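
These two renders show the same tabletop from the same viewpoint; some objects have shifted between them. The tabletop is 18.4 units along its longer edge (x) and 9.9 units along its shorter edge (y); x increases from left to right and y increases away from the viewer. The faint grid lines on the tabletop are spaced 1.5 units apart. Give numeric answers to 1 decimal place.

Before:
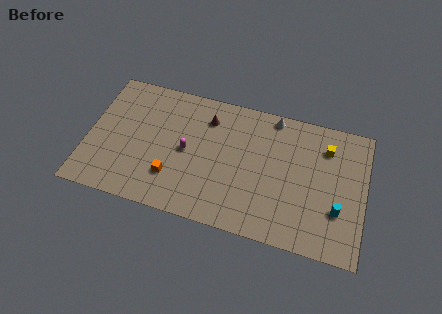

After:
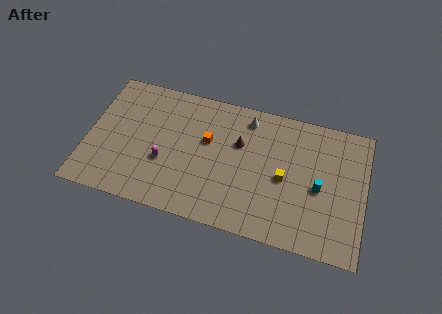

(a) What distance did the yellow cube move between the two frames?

4.0

The yellow cube was near (15.7, 7.6) before and (13.1, 4.6) after, so it travelled √(2.6² + 3.0²) ≈ 4.0 units.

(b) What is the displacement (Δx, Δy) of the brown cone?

(2.2, -1.3)

The brown cone started near (7.8, 7.7) and ended near (10.0, 6.4).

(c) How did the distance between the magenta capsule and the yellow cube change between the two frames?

-1.5

The distance was about 9.5 in the first image and 8.0 in the second, so they moved 1.5 units closer together.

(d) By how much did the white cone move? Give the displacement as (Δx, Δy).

(-1.7, -0.6)

The white cone started near (12.1, 9.0) and ended near (10.4, 8.4).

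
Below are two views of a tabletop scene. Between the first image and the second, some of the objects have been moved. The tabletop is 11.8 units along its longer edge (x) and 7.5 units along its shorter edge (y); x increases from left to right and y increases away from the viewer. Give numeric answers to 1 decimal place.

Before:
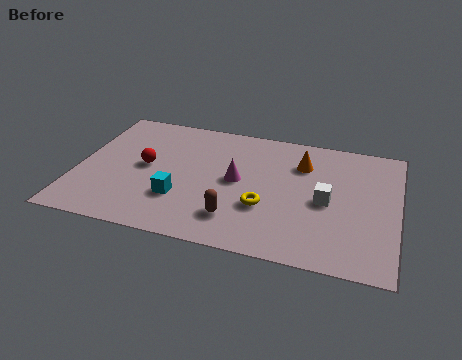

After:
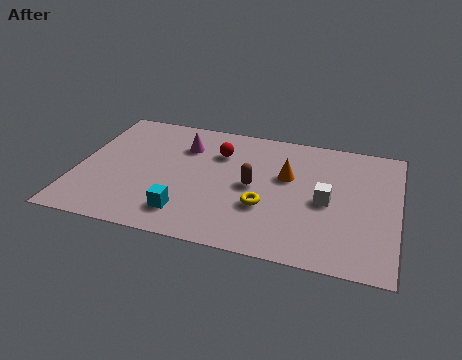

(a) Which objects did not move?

the yellow torus and the white cube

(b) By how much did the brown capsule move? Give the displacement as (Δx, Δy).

(0.5, 2.0)

The brown capsule was at about (6.0, 1.7) and moved to about (6.5, 3.7).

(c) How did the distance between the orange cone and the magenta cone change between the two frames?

+1.2

They were about 2.8 units apart before and 4.0 after — 1.2 units further apart.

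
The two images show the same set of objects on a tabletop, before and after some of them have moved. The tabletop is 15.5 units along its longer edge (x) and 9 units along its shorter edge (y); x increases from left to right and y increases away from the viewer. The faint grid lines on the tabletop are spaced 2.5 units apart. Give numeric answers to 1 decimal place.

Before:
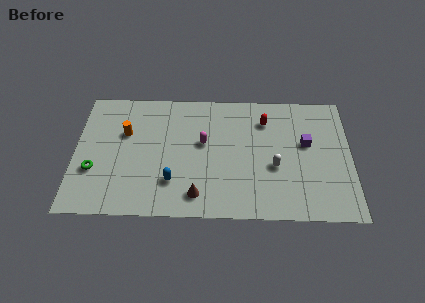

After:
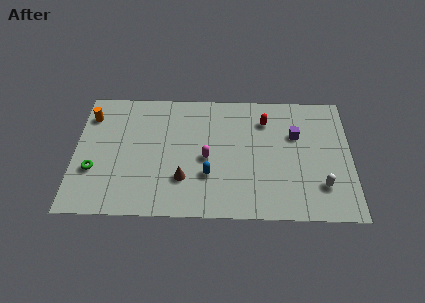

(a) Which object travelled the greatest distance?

the white capsule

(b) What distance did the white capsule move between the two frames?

2.9

From (11.2, 3.6) to (13.8, 2.3), the white capsule covered √(2.6² + 1.3²) ≈ 2.9 units.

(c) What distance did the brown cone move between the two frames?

1.4

The brown cone moved from about (6.9, 1.5) to (6.1, 2.6), a distance of √(0.8² + 1.1²) ≈ 1.4.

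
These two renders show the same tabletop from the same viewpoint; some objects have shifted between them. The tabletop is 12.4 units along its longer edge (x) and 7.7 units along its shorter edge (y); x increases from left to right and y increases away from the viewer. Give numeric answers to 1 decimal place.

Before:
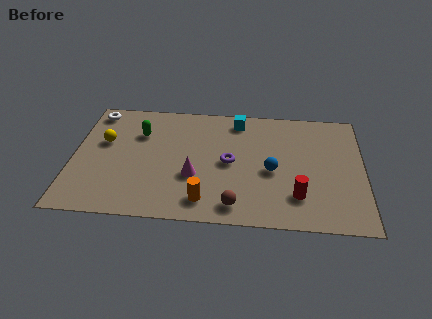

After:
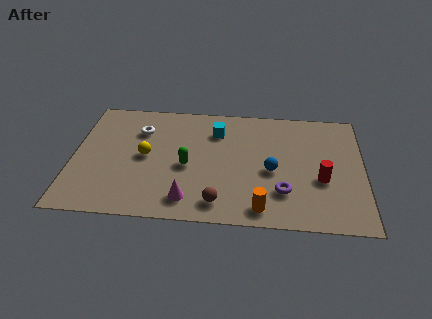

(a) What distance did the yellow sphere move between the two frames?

2.0

The yellow sphere was near (1.3, 4.7) before and (3.1, 3.9) after, so it travelled √(1.8² + 0.8²) ≈ 2.0 units.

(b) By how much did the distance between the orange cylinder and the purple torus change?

-1.3

The distance was about 2.7 in the first image and 1.4 in the second, so they moved 1.3 units closer together.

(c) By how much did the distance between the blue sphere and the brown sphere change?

+0.4

The distance was about 2.7 in the first image and 3.1 in the second, so they moved 0.4 units further apart.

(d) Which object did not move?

the blue sphere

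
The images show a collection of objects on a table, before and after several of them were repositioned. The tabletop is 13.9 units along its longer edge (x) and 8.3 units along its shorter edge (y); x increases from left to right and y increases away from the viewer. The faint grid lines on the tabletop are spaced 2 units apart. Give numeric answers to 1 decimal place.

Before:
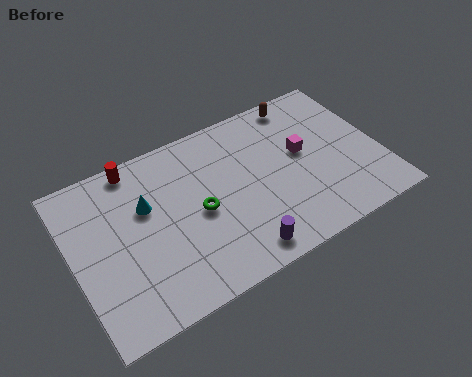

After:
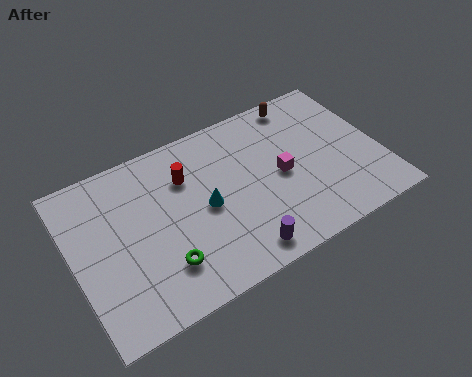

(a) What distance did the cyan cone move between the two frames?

2.8

From (3.4, 5.3) to (5.9, 4.0), the cyan cone covered √(2.5² + 1.3²) ≈ 2.8 units.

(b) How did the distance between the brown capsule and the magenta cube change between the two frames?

+1.0

The distance was about 2.7 in the first image and 3.7 in the second, so they moved 1.0 units further apart.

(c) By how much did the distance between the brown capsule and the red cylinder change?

-1.9

The distance was about 7.7 in the first image and 5.8 in the second, so they moved 1.9 units closer together.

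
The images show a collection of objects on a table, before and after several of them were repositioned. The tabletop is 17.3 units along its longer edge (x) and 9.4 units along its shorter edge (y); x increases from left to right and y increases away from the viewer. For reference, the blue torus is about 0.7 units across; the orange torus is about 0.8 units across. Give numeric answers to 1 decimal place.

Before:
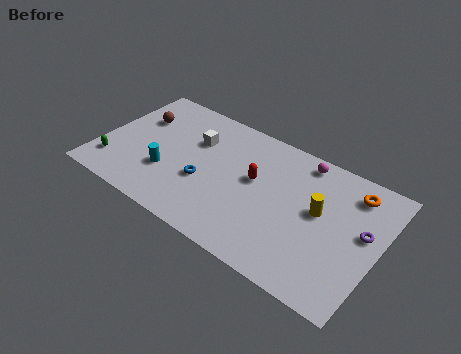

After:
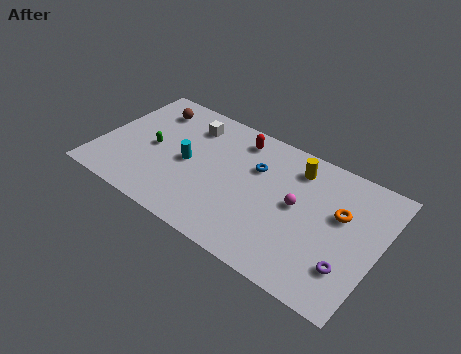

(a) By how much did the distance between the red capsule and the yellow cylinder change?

-0.3

Before: roughly 4.0 units apart; after: 3.7. That's 0.3 units closer together.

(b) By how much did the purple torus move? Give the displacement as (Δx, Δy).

(-0.5, -2.8)

The purple torus was at about (16.3, 5.3) and moved to about (15.8, 2.5).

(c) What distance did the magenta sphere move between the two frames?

3.3

The magenta sphere moved from about (12.1, 8.3) to (12.3, 5.0), a distance of √(0.2² + 3.3²) ≈ 3.3.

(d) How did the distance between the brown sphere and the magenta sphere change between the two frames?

-0.3

They were about 10.4 units apart before and 10.1 after — 0.3 units closer together.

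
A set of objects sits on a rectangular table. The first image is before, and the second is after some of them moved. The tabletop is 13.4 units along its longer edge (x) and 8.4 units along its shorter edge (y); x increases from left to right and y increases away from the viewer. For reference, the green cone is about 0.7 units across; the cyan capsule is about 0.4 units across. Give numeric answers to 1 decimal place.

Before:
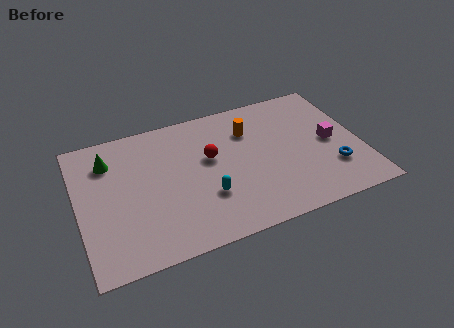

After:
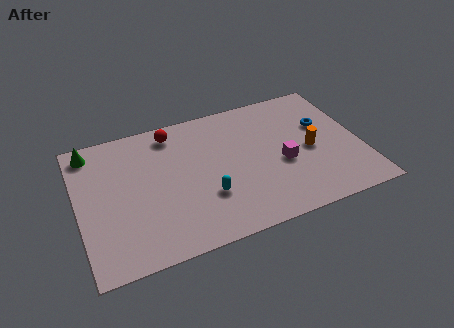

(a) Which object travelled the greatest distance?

the orange cylinder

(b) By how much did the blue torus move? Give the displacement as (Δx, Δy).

(-0.1, 2.9)

The blue torus was at about (11.9, 2.4) and moved to about (11.8, 5.3).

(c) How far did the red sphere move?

2.7

The red sphere was near (6.3, 5.0) before and (4.7, 7.2) after, so it travelled √(1.6² + 2.2²) ≈ 2.7 units.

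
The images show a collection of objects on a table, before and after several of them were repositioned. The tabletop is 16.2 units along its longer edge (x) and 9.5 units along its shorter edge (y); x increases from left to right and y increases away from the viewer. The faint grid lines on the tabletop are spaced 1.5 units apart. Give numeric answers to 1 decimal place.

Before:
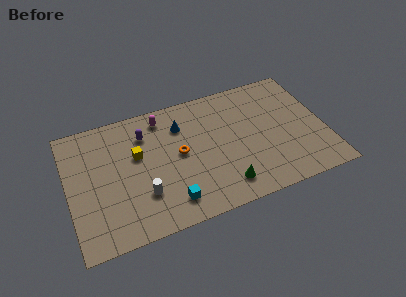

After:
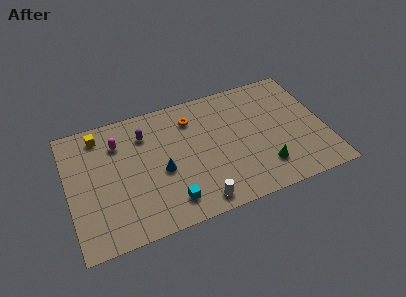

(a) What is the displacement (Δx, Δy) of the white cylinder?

(3.3, -1.7)

From the two frames, the white cylinder sits at roughly (4.5, 2.8) before and (7.8, 1.1) after.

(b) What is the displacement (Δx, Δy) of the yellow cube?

(-2.2, 2.3)

The yellow cube started near (4.4, 5.8) and ended near (2.2, 8.1).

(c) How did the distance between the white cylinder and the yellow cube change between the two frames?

+6.0

The distance was about 3.0 in the first image and 9.0 in the second, so they moved 6.0 units further apart.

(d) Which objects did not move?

the cyan cube and the purple capsule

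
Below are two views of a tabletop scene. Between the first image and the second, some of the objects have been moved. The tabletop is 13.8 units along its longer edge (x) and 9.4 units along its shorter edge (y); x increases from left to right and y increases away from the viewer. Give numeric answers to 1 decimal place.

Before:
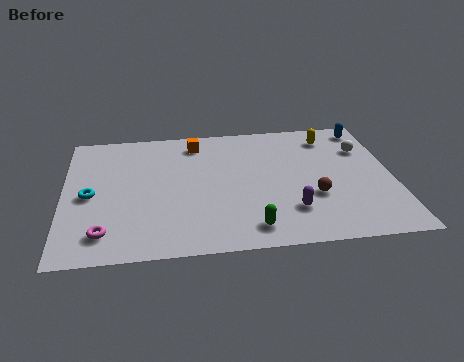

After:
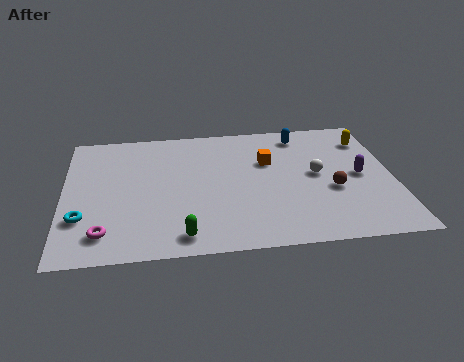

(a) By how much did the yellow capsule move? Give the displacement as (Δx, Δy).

(1.6, -0.4)

The yellow capsule started near (11.3, 7.7) and ended near (12.9, 7.3).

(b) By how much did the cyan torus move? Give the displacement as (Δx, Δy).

(-0.3, -1.6)

From the two frames, the cyan torus sits at roughly (1.1, 4.4) before and (0.8, 2.8) after.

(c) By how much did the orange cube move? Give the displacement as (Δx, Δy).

(3.0, -1.8)

The orange cube started near (5.6, 7.9) and ended near (8.6, 6.1).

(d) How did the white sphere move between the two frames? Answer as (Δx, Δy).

(-2.1, -1.7)

From the two frames, the white sphere sits at roughly (12.7, 6.6) before and (10.6, 4.9) after.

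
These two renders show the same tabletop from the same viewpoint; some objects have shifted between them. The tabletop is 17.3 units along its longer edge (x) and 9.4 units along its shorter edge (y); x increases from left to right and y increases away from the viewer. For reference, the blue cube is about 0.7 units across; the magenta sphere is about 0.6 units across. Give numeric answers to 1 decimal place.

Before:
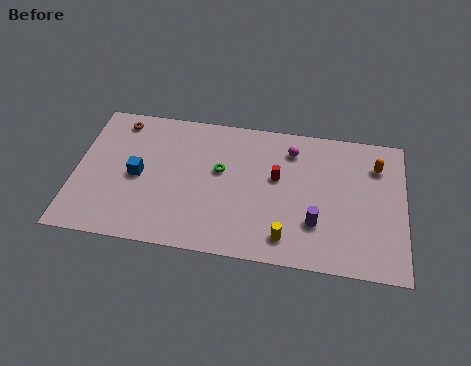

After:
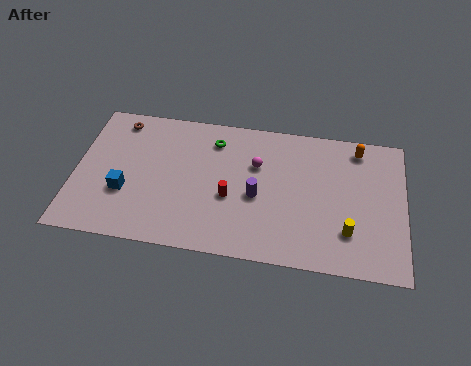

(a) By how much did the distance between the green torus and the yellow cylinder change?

+3.5

They were about 5.3 units apart before and 8.8 after — 3.5 units further apart.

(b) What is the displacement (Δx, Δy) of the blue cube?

(-0.6, -1.2)

The blue cube started near (3.3, 4.5) and ended near (2.7, 3.3).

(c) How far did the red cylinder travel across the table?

2.9

The red cylinder moved from about (10.6, 5.5) to (8.2, 3.8), a distance of √(2.4² + 1.7²) ≈ 2.9.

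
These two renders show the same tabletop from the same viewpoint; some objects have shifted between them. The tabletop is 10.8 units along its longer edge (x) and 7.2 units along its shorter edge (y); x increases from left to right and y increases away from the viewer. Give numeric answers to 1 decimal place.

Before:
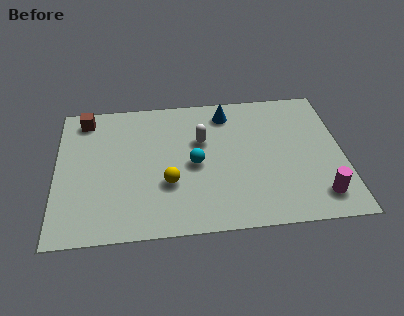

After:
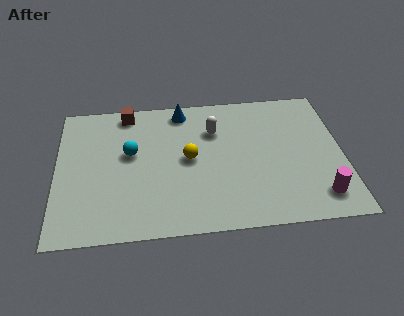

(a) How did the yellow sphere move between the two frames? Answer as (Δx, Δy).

(0.8, 1.2)

The yellow sphere was at about (4.2, 2.5) and moved to about (5.0, 3.7).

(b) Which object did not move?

the magenta cylinder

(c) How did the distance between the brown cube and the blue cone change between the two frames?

-3.3

They were about 5.4 units apart before and 2.1 after — 3.3 units closer together.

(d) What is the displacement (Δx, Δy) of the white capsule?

(0.5, 0.5)

The white capsule started near (5.5, 4.6) and ended near (6.0, 5.1).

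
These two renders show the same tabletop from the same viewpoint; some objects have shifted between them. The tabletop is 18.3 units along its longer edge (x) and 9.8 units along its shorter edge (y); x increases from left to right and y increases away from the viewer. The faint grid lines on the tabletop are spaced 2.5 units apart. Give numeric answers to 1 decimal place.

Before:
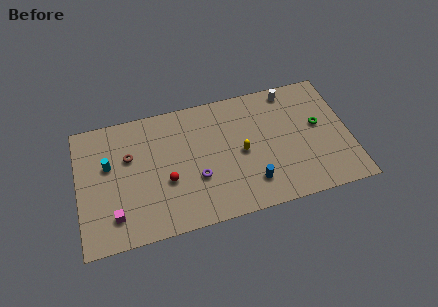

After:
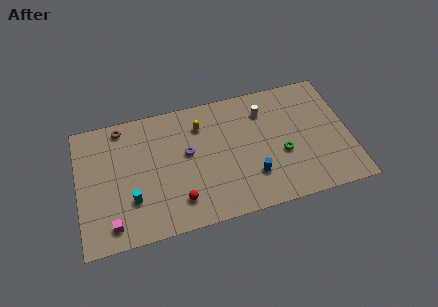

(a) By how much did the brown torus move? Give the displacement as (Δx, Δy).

(-0.4, 2.4)

The brown torus started near (3.5, 6.3) and ended near (3.1, 8.7).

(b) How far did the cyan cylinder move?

3.3

The cyan cylinder moved from about (2.1, 6.0) to (3.5, 3.0), a distance of √(1.4² + 3.0²) ≈ 3.3.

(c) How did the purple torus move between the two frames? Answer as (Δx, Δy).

(-0.5, 2.1)

From the two frames, the purple torus sits at roughly (7.9, 3.5) before and (7.4, 5.6) after.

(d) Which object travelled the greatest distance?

the yellow capsule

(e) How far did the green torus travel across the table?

3.1

From (16.3, 5.5) to (13.7, 3.9), the green torus covered √(2.6² + 1.6²) ≈ 3.1 units.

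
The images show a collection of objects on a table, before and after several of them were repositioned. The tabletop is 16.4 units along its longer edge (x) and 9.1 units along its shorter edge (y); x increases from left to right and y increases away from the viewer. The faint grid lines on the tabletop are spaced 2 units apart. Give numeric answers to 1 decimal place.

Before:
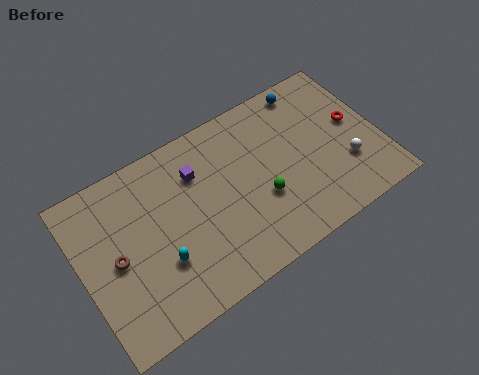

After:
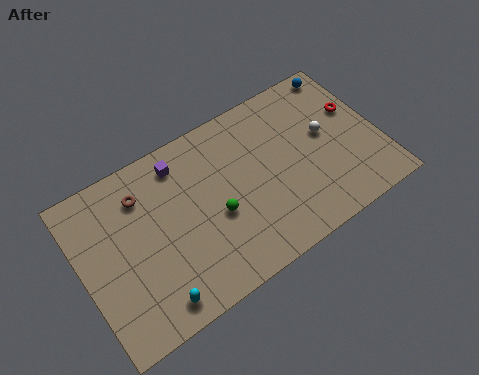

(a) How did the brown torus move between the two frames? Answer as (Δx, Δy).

(1.8, 2.6)

The brown torus started near (1.8, 4.4) and ended near (3.6, 7.0).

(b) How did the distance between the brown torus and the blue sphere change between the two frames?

-0.3

They were about 12.0 units apart before and 11.7 after — 0.3 units closer together.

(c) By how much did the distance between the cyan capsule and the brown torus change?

+3.2

The distance was about 2.6 in the first image and 5.8 in the second, so they moved 3.2 units further apart.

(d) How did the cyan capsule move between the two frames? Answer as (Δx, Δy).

(-0.7, -1.8)

The cyan capsule started near (4.0, 3.0) and ended near (3.3, 1.2).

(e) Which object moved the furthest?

the brown torus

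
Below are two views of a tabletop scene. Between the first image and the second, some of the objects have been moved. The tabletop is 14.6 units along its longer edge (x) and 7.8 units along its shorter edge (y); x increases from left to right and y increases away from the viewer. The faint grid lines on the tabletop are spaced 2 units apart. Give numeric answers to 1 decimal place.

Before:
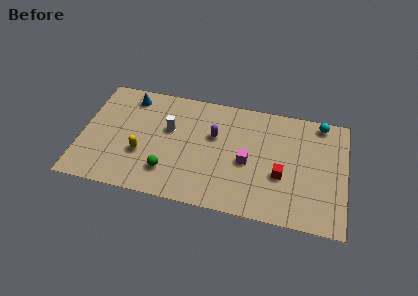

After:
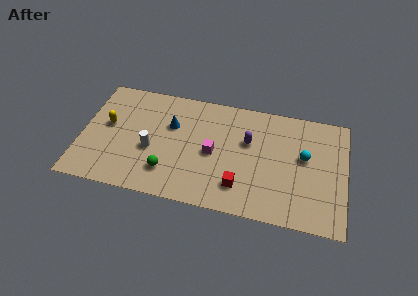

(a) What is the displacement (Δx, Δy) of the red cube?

(-2.2, -1.2)

The red cube started near (11.1, 3.0) and ended near (8.9, 1.8).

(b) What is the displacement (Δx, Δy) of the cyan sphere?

(-0.8, -2.5)

The cyan sphere was at about (13.1, 7.0) and moved to about (12.3, 4.5).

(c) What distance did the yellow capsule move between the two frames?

2.6

The yellow capsule was near (3.4, 2.8) before and (1.4, 4.4) after, so it travelled √(2.0² + 1.6²) ≈ 2.6 units.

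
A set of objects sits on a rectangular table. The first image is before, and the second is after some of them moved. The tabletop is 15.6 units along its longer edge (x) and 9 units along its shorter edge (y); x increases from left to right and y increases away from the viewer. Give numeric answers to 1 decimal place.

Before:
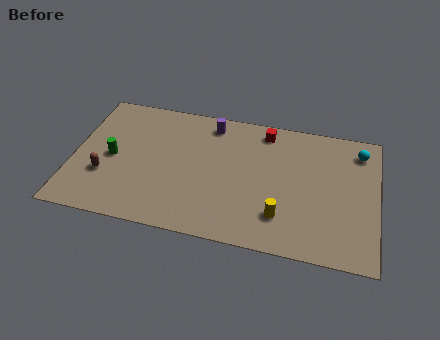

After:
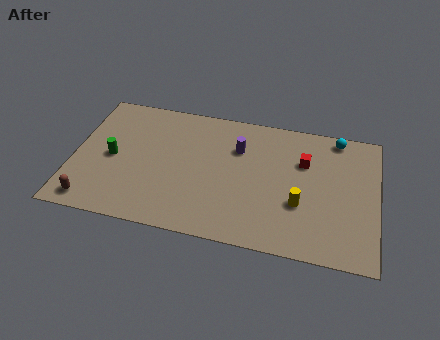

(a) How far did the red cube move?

2.7

The red cube moved from about (9.7, 7.8) to (11.8, 6.1), a distance of √(2.1² + 1.7²) ≈ 2.7.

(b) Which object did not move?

the green cylinder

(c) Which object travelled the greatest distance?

the red cube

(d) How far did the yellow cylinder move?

1.3

From (10.8, 2.2) to (11.7, 3.2), the yellow cylinder covered √(0.9² + 1.0²) ≈ 1.3 units.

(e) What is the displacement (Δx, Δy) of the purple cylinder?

(1.5, -1.4)

From the two frames, the purple cylinder sits at roughly (6.9, 7.7) before and (8.4, 6.3) after.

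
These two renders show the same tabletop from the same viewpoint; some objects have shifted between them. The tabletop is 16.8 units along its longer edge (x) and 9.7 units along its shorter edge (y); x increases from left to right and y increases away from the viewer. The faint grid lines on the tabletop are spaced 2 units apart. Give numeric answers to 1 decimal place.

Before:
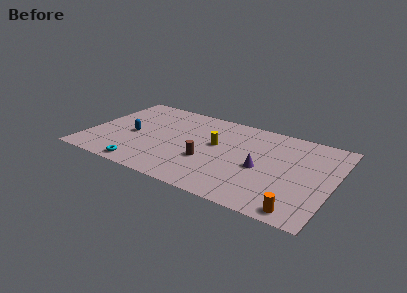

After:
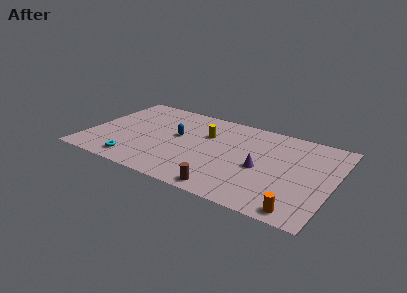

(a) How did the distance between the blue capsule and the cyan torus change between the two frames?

+1.1

The distance was about 3.6 in the first image and 4.7 in the second, so they moved 1.1 units further apart.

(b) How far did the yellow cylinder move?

1.2

From (8.7, 5.6) to (7.9, 6.5), the yellow cylinder covered √(0.8² + 0.9²) ≈ 1.2 units.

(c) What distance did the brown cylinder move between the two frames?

3.0

The brown cylinder was near (8.4, 3.5) before and (10.1, 1.0) after, so it travelled √(1.7² + 2.5²) ≈ 3.0 units.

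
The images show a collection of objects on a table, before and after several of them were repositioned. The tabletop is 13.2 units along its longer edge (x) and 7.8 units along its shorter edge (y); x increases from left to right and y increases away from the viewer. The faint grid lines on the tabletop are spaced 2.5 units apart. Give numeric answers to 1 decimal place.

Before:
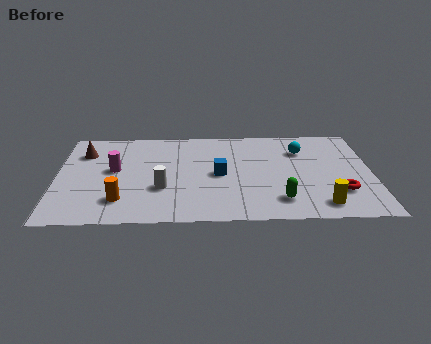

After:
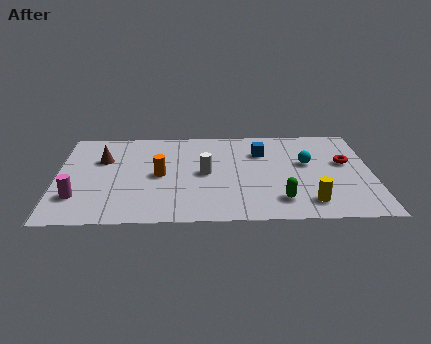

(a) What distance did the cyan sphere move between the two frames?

1.1

The cyan sphere was near (10.3, 5.7) before and (10.5, 4.6) after, so it travelled √(0.2² + 1.1²) ≈ 1.1 units.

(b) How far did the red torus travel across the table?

2.4

The red torus moved from about (11.8, 2.2) to (12.1, 4.6), a distance of √(0.3² + 2.4²) ≈ 2.4.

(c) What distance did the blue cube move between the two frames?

2.5

The blue cube was near (6.8, 3.8) before and (8.6, 5.6) after, so it travelled √(1.8² + 1.8²) ≈ 2.5 units.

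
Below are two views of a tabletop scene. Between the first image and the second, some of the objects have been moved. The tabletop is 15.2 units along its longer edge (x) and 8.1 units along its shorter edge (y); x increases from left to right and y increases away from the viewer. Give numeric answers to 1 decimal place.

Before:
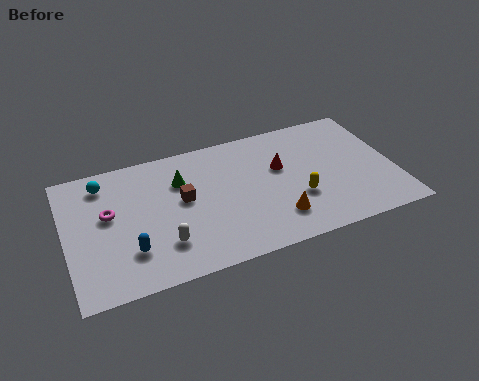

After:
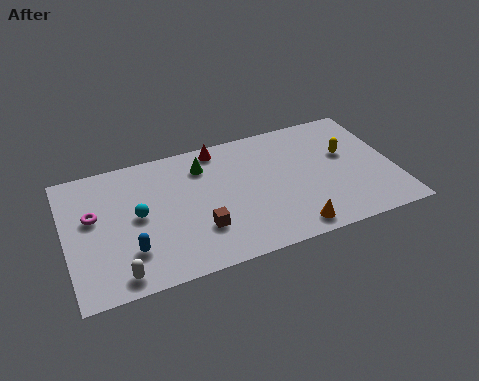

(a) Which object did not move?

the blue capsule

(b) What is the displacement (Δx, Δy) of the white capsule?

(-2.1, -1.1)

The white capsule was at about (4.3, 2.1) and moved to about (2.2, 1.0).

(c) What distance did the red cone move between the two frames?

3.5

From (10.0, 5.0) to (7.3, 7.2), the red cone covered √(2.7² + 2.2²) ≈ 3.5 units.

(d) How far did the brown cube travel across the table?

2.2

The brown cube moved from about (5.4, 4.5) to (6.0, 2.4), a distance of √(0.6² + 2.1²) ≈ 2.2.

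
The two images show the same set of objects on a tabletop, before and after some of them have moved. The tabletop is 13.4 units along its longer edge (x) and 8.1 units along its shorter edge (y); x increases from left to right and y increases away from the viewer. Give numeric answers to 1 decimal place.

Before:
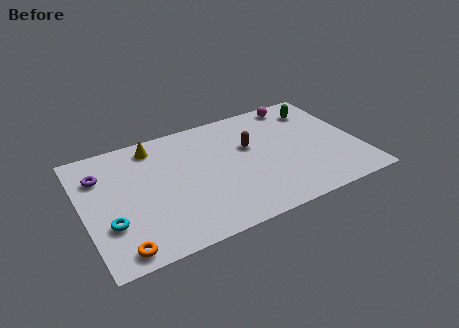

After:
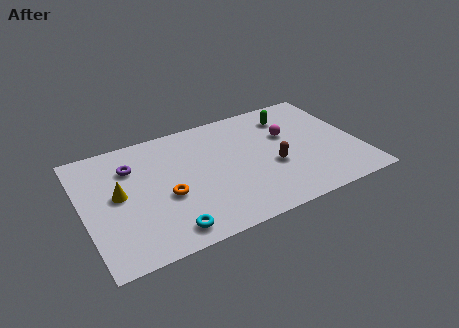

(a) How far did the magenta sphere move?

2.2

From (10.9, 7.2) to (10.1, 5.1), the magenta sphere covered √(0.8² + 2.1²) ≈ 2.2 units.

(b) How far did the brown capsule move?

2.0

The brown capsule moved from about (8.2, 5.0) to (9.1, 3.2), a distance of √(0.9² + 1.8²) ≈ 2.0.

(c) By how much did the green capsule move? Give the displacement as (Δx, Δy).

(-1.4, 0.0)

The green capsule started near (11.8, 6.4) and ended near (10.4, 6.4).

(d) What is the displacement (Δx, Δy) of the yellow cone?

(-2.0, -2.6)

The yellow cone was at about (3.7, 6.9) and moved to about (1.7, 4.3).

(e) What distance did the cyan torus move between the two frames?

3.0

From (1.1, 2.6) to (3.7, 1.1), the cyan torus covered √(2.6² + 1.5²) ≈ 3.0 units.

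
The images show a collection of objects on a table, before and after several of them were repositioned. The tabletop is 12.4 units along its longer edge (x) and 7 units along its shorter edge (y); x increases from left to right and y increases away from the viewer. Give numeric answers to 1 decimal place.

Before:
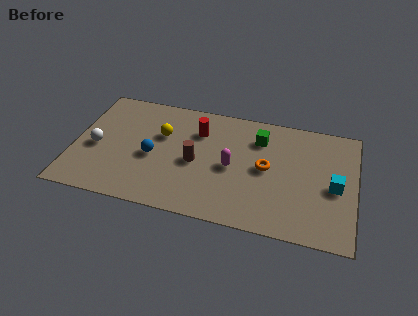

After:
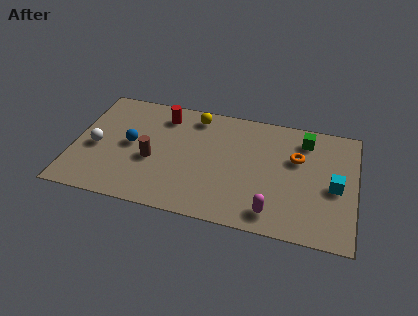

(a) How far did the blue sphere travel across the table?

1.1

The blue sphere moved from about (3.5, 3.1) to (2.5, 3.6), a distance of √(1.0² + 0.5²) ≈ 1.1.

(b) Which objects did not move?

the cyan cube and the white sphere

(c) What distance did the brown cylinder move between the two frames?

1.9

From (5.4, 3.2) to (3.5, 2.9), the brown cylinder covered √(1.9² + 0.3²) ≈ 1.9 units.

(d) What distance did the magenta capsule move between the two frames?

2.9

The magenta capsule was near (7.0, 3.3) before and (8.9, 1.1) after, so it travelled √(1.9² + 2.2²) ≈ 2.9 units.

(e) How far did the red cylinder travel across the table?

1.7

From (5.4, 5.1) to (3.8, 5.7), the red cylinder covered √(1.6² + 0.6²) ≈ 1.7 units.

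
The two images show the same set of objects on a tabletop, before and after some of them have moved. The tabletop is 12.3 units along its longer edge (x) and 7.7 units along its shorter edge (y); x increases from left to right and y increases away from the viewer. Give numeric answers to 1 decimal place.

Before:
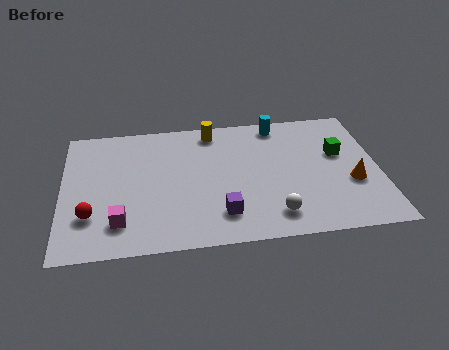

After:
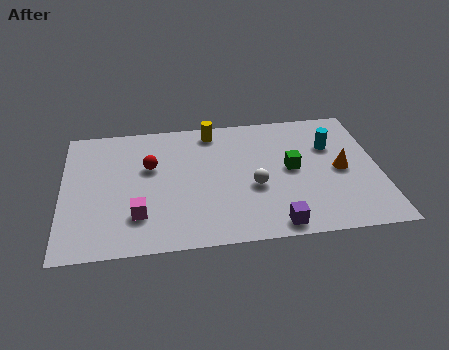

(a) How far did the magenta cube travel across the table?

0.8

From (2.2, 1.7) to (2.9, 2.0), the magenta cube covered √(0.7² + 0.3²) ≈ 0.8 units.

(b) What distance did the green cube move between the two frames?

2.0

From (10.8, 4.7) to (8.9, 4.0), the green cube covered √(1.9² + 0.7²) ≈ 2.0 units.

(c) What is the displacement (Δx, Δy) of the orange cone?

(-0.4, 0.8)

The orange cone was at about (11.2, 2.9) and moved to about (10.8, 3.7).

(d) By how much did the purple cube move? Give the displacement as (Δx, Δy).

(2.0, -0.9)

From the two frames, the purple cube sits at roughly (6.1, 1.7) before and (8.1, 0.8) after.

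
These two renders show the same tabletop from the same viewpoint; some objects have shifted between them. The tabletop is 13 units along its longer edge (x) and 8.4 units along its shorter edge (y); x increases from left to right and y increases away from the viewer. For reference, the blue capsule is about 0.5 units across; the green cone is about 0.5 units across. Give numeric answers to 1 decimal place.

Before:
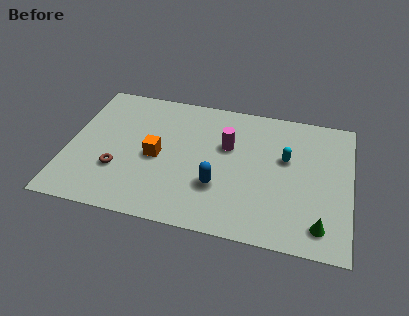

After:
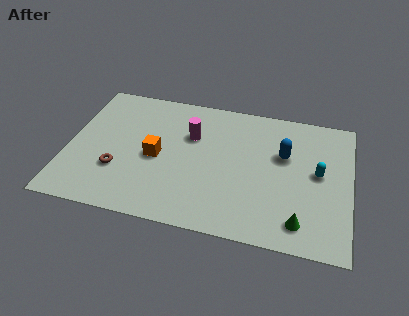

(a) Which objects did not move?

the brown torus and the orange cube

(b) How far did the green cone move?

0.9

The green cone was near (11.7, 1.4) before and (10.8, 1.4) after, so it travelled √(0.9² + 0.0²) ≈ 0.9 units.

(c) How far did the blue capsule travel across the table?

3.9

The blue capsule was near (7.0, 2.7) before and (9.9, 5.3) after, so it travelled √(2.9² + 2.6²) ≈ 3.9 units.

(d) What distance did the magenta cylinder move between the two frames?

1.7

From (7.3, 5.3) to (5.6, 5.6), the magenta cylinder covered √(1.7² + 0.3²) ≈ 1.7 units.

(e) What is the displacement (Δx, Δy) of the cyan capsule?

(1.5, -0.6)

The cyan capsule started near (10.0, 5.1) and ended near (11.5, 4.5).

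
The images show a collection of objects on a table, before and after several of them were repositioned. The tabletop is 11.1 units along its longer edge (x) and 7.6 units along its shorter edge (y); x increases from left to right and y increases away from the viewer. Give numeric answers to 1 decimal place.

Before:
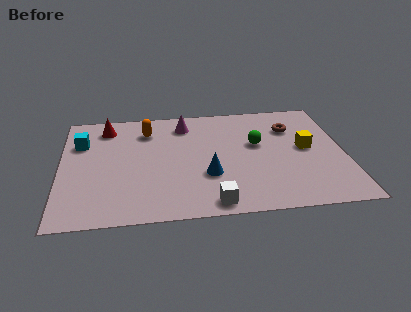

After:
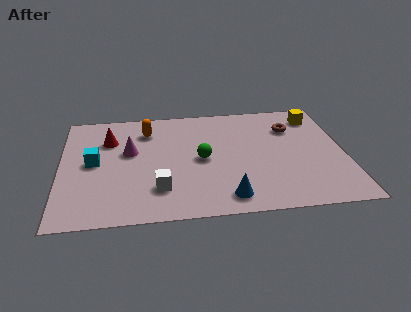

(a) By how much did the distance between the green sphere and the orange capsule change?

-1.5

They were about 4.5 units apart before and 3.0 after — 1.5 units closer together.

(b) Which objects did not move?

the orange capsule and the brown torus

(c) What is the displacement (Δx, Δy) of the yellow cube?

(0.5, 2.2)

From the two frames, the yellow cube sits at roughly (9.6, 4.0) before and (10.1, 6.2) after.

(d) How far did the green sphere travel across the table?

2.3

From (7.7, 4.5) to (5.5, 3.7), the green sphere covered √(2.2² + 0.8²) ≈ 2.3 units.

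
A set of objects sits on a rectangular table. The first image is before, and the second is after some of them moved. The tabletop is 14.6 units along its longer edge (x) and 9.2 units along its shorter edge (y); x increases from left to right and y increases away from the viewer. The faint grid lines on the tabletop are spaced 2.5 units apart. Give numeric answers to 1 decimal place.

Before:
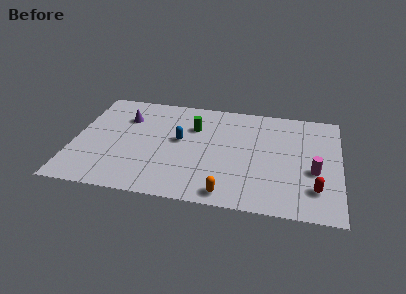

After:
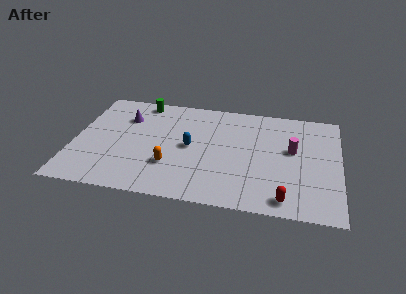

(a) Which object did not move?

the purple cone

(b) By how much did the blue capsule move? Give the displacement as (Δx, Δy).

(0.6, -0.5)

The blue capsule was at about (5.8, 5.1) and moved to about (6.4, 4.6).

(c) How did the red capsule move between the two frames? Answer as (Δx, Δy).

(-1.6, -1.1)

From the two frames, the red capsule sits at roughly (13.3, 2.2) before and (11.7, 1.1) after.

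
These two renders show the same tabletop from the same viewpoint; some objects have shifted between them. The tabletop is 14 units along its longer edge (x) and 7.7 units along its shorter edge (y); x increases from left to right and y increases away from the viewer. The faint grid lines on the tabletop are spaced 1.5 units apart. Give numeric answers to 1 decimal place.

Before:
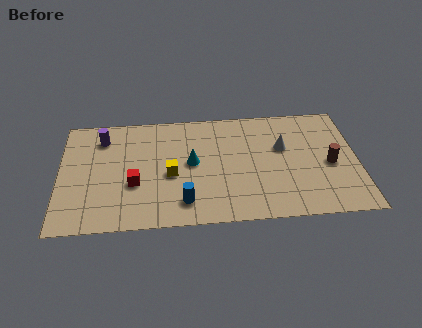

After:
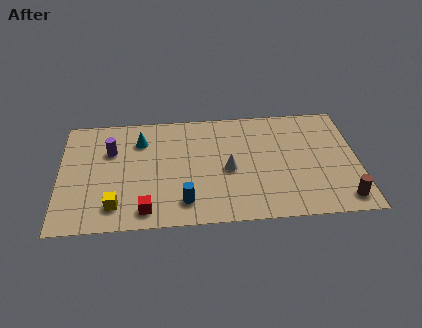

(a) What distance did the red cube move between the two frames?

1.9

From (3.5, 2.9) to (4.0, 1.1), the red cube covered √(0.5² + 1.8²) ≈ 1.9 units.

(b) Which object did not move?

the blue cylinder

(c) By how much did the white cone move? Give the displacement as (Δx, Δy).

(-2.6, -1.3)

From the two frames, the white cone sits at roughly (10.5, 4.8) before and (7.9, 3.5) after.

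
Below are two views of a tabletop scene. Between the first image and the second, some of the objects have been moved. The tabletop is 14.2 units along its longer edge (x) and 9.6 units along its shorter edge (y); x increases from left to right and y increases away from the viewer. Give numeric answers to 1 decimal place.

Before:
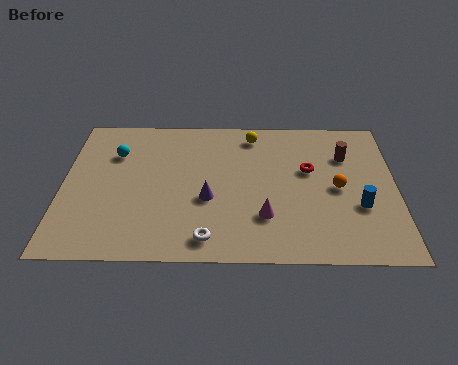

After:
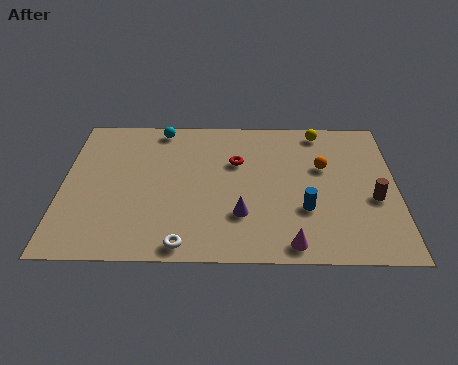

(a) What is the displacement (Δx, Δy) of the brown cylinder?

(1.1, -2.9)

The brown cylinder was at about (12.1, 6.8) and moved to about (13.2, 3.9).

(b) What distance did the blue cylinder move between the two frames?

2.3

The blue cylinder was near (12.6, 3.4) before and (10.3, 3.2) after, so it travelled √(2.3² + 0.2²) ≈ 2.3 units.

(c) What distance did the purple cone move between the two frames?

1.7

The purple cone was near (6.2, 3.8) before and (7.6, 2.8) after, so it travelled √(1.4² + 1.0²) ≈ 1.7 units.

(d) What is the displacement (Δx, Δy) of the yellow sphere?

(2.9, 0.3)

The yellow sphere was at about (8.1, 8.2) and moved to about (11.0, 8.5).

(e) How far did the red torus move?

3.1

The red torus was near (10.5, 5.8) before and (7.4, 6.3) after, so it travelled √(3.1² + 0.5²) ≈ 3.1 units.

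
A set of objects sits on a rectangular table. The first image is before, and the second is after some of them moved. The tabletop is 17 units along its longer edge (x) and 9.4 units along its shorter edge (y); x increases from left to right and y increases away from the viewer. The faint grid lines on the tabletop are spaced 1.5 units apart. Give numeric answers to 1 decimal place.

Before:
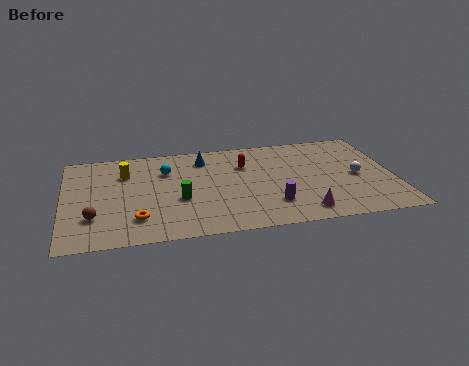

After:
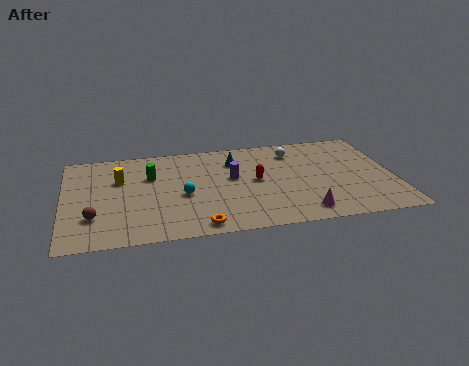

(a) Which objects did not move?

the magenta cone and the brown sphere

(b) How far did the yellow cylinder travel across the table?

0.7

The yellow cylinder was near (3.2, 6.8) before and (2.9, 6.2) after, so it travelled √(0.3² + 0.6²) ≈ 0.7 units.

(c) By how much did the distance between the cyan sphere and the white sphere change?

-3.3

The distance was about 10.1 in the first image and 6.8 in the second, so they moved 3.3 units closer together.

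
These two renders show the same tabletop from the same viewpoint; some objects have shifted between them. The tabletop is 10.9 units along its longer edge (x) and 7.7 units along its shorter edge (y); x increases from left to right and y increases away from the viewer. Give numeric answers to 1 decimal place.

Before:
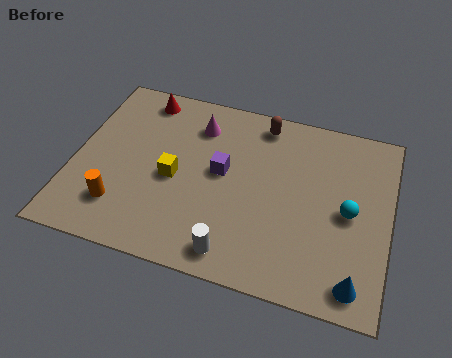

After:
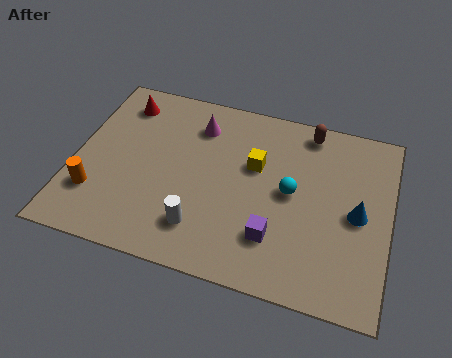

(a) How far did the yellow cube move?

3.0

The yellow cube moved from about (3.5, 3.5) to (6.2, 4.8), a distance of √(2.7² + 1.3²) ≈ 3.0.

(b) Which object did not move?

the magenta cone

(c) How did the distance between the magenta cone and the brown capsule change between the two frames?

+1.6

The distance was about 2.3 in the first image and 3.9 in the second, so they moved 1.6 units further apart.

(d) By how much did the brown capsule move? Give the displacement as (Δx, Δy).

(1.6, 0.1)

The brown capsule was at about (6.3, 6.7) and moved to about (7.9, 6.8).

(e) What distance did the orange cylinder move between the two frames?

0.9

The orange cylinder was near (1.8, 1.8) before and (0.9, 2.1) after, so it travelled √(0.9² + 0.3²) ≈ 0.9 units.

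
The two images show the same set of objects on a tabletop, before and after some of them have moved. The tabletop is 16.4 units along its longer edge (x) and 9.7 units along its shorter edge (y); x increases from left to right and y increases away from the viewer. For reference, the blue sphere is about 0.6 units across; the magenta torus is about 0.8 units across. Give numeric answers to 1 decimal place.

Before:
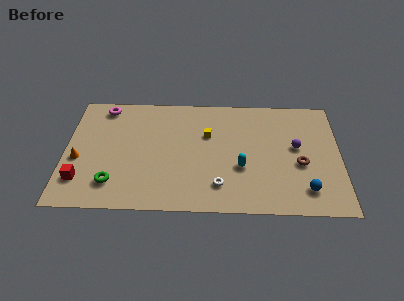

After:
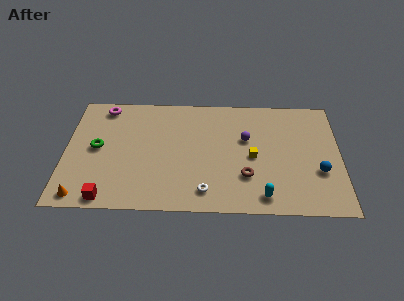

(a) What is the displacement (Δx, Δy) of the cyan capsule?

(1.3, -2.3)

From the two frames, the cyan capsule sits at roughly (10.5, 3.6) before and (11.8, 1.3) after.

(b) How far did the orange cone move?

3.0

From (0.8, 4.0) to (1.1, 1.0), the orange cone covered √(0.3² + 3.0²) ≈ 3.0 units.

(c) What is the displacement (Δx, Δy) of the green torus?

(-1.0, 2.9)

The green torus started near (2.9, 2.1) and ended near (1.9, 5.0).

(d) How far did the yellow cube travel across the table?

3.2

The yellow cube moved from about (8.5, 6.3) to (11.2, 4.5), a distance of √(2.7² + 1.8²) ≈ 3.2.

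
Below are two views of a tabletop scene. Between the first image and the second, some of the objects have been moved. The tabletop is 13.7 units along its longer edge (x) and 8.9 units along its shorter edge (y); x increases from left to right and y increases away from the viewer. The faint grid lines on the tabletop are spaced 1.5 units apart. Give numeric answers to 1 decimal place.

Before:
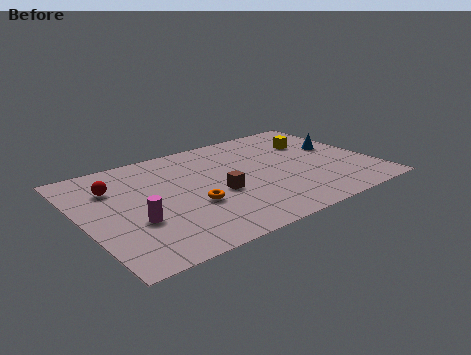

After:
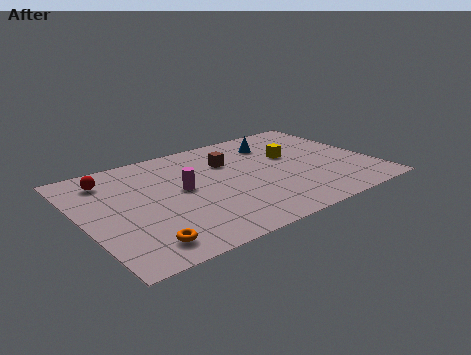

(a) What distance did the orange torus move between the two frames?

3.3

From (4.9, 3.3) to (2.2, 1.4), the orange torus covered √(2.7² + 1.9²) ≈ 3.3 units.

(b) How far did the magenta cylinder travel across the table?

3.0

The magenta cylinder moved from about (2.2, 3.2) to (4.7, 4.8), a distance of √(2.5² + 1.6²) ≈ 3.0.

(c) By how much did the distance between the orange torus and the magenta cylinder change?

+1.5

Before: roughly 2.7 units apart; after: 4.2. That's 1.5 units further apart.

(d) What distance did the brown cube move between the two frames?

2.7

From (6.2, 3.7) to (7.2, 6.2), the brown cube covered √(1.0² + 2.5²) ≈ 2.7 units.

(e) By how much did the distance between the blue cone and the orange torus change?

+1.5

They were about 7.7 units apart before and 9.2 after — 1.5 units further apart.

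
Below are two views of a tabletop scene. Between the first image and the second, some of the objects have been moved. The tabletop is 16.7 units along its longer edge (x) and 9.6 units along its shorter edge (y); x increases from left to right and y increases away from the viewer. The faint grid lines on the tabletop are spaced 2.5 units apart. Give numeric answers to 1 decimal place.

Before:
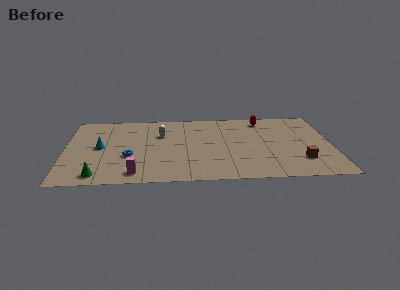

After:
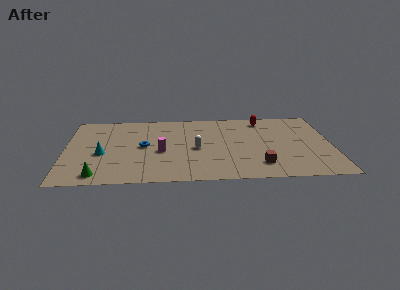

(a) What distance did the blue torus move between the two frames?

1.6

The blue torus was near (4.0, 3.6) before and (4.9, 4.9) after, so it travelled √(0.9² + 1.3²) ≈ 1.6 units.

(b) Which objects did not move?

the green cone and the red capsule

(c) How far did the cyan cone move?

0.9

From (2.2, 4.9) to (2.3, 4.0), the cyan cone covered √(0.1² + 0.9²) ≈ 0.9 units.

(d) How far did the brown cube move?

2.6

The brown cube moved from about (14.7, 2.5) to (12.1, 2.0), a distance of √(2.6² + 0.5²) ≈ 2.6.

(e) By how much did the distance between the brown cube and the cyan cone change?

-2.7

Before: roughly 12.7 units apart; after: 10.0. That's 2.7 units closer together.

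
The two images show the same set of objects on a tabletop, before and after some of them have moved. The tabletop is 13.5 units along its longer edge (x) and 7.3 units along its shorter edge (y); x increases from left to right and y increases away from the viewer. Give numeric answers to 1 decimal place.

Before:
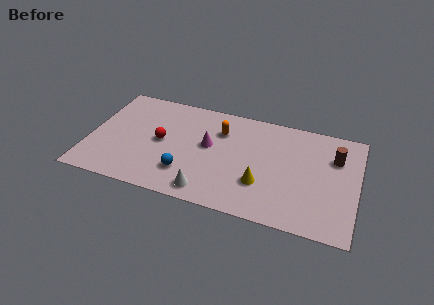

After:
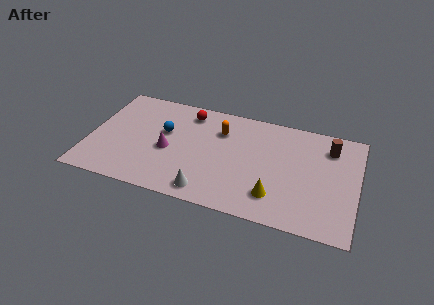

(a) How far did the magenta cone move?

2.2

The magenta cone moved from about (6.0, 4.1) to (4.0, 3.2), a distance of √(2.0² + 0.9²) ≈ 2.2.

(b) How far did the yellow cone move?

0.9

The yellow cone was near (8.8, 2.3) before and (9.5, 1.7) after, so it travelled √(0.7² + 0.6²) ≈ 0.9 units.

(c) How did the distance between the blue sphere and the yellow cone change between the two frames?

+2.6

The distance was about 3.8 in the first image and 6.4 in the second, so they moved 2.6 units further apart.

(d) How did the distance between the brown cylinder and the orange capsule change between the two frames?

-0.3

They were about 5.8 units apart before and 5.5 after — 0.3 units closer together.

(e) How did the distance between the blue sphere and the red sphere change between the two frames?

-0.3

They were about 2.3 units apart before and 2.0 after — 0.3 units closer together.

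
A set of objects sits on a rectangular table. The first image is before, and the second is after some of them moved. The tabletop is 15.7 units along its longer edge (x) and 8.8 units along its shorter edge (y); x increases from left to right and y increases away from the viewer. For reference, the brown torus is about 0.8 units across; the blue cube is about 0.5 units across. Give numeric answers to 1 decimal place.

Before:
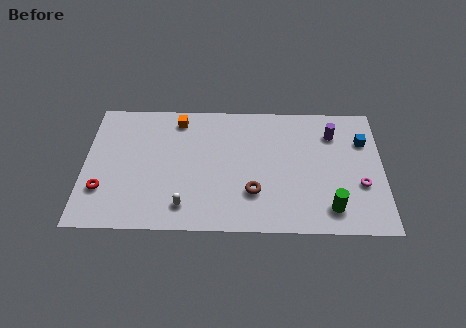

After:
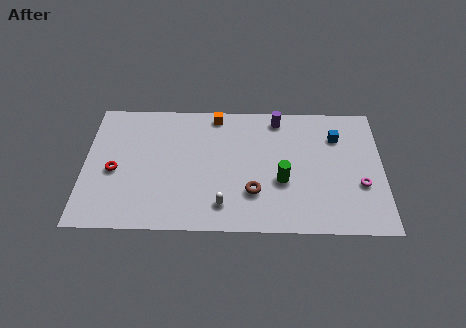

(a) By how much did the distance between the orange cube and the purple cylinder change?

-4.9

Before: roughly 8.2 units apart; after: 3.3. That's 4.9 units closer together.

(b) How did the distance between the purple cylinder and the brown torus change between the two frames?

-0.6

Before: roughly 5.9 units apart; after: 5.3. That's 0.6 units closer together.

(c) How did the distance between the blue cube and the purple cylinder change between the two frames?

+1.6

The distance was about 1.7 in the first image and 3.3 in the second, so they moved 1.6 units further apart.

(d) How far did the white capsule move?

2.0

From (5.3, 1.6) to (7.3, 1.7), the white capsule covered √(2.0² + 0.1²) ≈ 2.0 units.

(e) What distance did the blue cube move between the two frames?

1.4

From (14.7, 6.2) to (13.3, 6.5), the blue cube covered √(1.4² + 0.3²) ≈ 1.4 units.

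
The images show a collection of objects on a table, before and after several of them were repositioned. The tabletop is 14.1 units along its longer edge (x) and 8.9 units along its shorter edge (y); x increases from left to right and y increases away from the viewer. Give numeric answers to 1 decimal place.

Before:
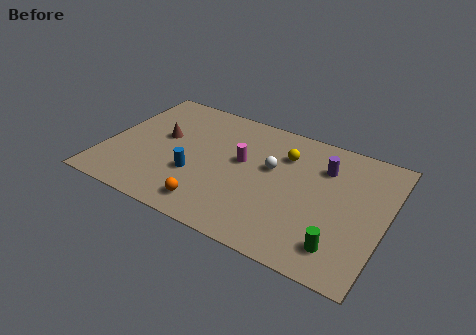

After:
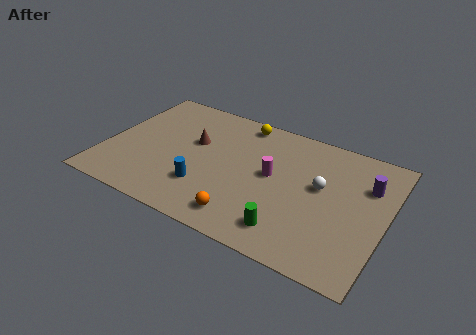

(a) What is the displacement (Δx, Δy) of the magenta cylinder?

(1.6, -0.3)

The magenta cylinder was at about (6.8, 5.1) and moved to about (8.4, 4.8).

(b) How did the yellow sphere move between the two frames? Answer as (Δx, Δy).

(-2.4, 1.4)

The yellow sphere was at about (8.8, 6.5) and moved to about (6.4, 7.9).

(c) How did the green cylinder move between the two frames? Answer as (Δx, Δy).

(-2.5, -0.1)

The green cylinder was at about (12.2, 1.7) and moved to about (9.7, 1.6).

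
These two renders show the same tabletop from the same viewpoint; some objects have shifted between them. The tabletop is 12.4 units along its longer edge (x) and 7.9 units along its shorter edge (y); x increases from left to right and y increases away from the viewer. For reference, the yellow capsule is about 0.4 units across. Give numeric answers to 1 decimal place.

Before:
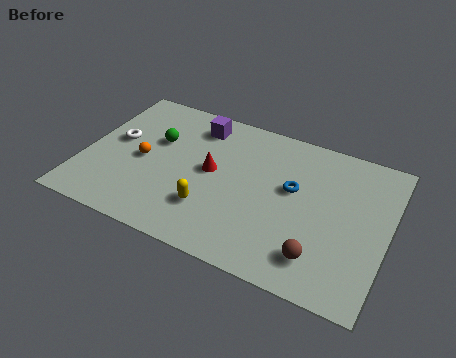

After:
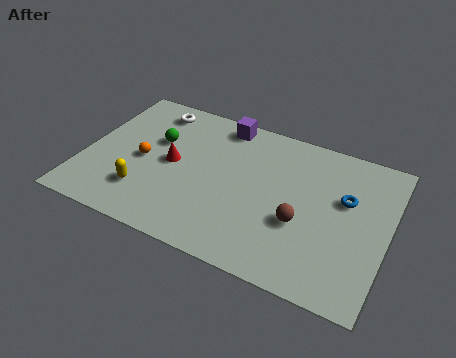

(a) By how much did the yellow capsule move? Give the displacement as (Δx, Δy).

(-2.7, -0.2)

The yellow capsule was at about (5.4, 2.2) and moved to about (2.7, 2.0).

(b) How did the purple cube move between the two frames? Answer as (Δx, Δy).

(1.0, 0.5)

The purple cube was at about (4.3, 6.5) and moved to about (5.3, 7.0).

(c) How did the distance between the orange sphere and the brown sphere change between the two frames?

-1.2

Before: roughly 7.8 units apart; after: 6.6. That's 1.2 units closer together.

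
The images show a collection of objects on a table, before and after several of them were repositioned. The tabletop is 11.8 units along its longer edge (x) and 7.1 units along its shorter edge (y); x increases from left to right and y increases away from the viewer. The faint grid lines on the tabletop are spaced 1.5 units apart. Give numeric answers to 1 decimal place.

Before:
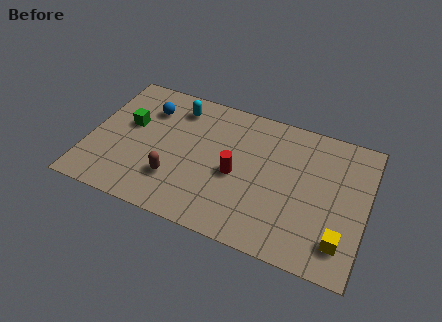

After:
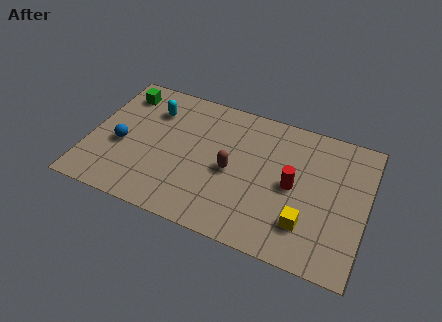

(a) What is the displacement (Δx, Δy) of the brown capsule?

(2.3, 1.3)

The brown capsule started near (3.8, 2.0) and ended near (6.1, 3.3).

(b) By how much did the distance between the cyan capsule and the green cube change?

-1.0

The distance was about 2.5 in the first image and 1.5 in the second, so they moved 1.0 units closer together.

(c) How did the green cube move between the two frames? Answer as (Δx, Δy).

(-0.5, 1.6)

The green cube started near (1.6, 4.2) and ended near (1.1, 5.8).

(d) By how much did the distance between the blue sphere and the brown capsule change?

+1.1

They were about 3.6 units apart before and 4.7 after — 1.1 units further apart.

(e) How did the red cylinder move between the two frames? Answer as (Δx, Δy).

(2.4, 0.3)

The red cylinder started near (6.3, 3.2) and ended near (8.7, 3.5).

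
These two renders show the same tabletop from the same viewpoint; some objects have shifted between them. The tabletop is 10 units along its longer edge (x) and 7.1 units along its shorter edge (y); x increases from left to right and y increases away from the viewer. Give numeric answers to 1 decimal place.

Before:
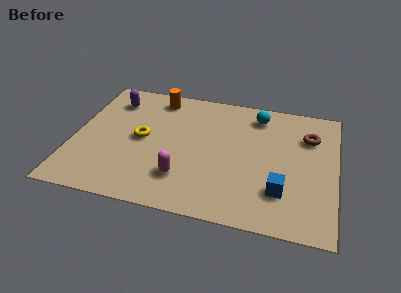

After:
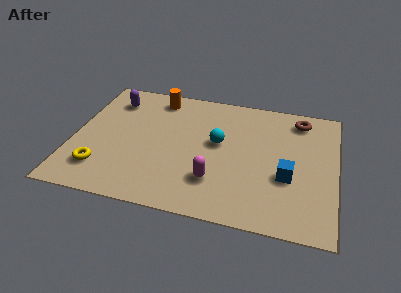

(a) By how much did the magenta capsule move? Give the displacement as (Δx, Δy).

(1.2, 0.1)

The magenta capsule started near (4.3, 1.8) and ended near (5.5, 1.9).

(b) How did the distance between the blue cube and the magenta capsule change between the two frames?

-0.9

Before: roughly 3.7 units apart; after: 2.8. That's 0.9 units closer together.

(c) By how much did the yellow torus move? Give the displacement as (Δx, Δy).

(-1.4, -2.0)

The yellow torus was at about (2.6, 3.6) and moved to about (1.2, 1.6).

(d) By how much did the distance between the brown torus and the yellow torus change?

+2.0

They were about 6.5 units apart before and 8.5 after — 2.0 units further apart.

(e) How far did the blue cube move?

0.8

The blue cube was near (8.0, 1.9) before and (8.2, 2.7) after, so it travelled √(0.2² + 0.8²) ≈ 0.8 units.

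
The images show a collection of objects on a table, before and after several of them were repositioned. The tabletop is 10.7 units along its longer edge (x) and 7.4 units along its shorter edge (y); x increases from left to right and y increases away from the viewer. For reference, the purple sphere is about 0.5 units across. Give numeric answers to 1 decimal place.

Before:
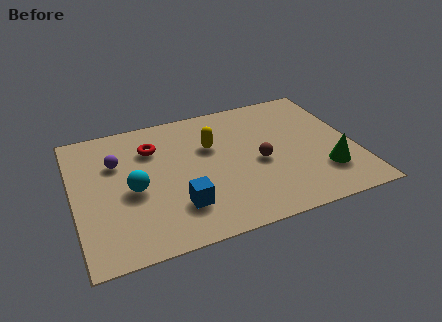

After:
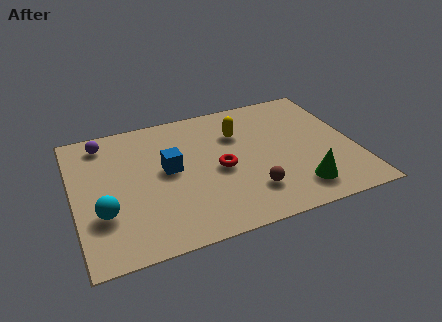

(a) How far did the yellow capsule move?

1.2

The yellow capsule moved from about (5.3, 4.8) to (6.4, 5.2), a distance of √(1.1² + 0.4²) ≈ 1.2.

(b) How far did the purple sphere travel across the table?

1.4

The purple sphere was near (1.7, 5.0) before and (1.3, 6.3) after, so it travelled √(0.4² + 1.3²) ≈ 1.4 units.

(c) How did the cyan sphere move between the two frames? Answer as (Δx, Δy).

(-1.2, -0.9)

The cyan sphere started near (2.2, 3.3) and ended near (1.0, 2.4).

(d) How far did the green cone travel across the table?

1.3

The green cone was near (9.4, 2.0) before and (8.3, 1.4) after, so it travelled √(1.1² + 0.6²) ≈ 1.3 units.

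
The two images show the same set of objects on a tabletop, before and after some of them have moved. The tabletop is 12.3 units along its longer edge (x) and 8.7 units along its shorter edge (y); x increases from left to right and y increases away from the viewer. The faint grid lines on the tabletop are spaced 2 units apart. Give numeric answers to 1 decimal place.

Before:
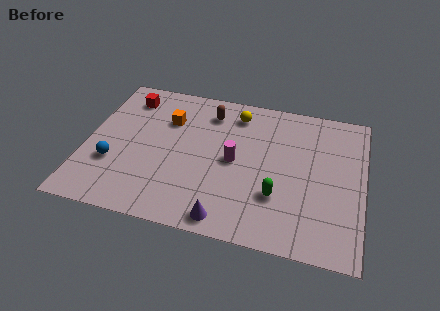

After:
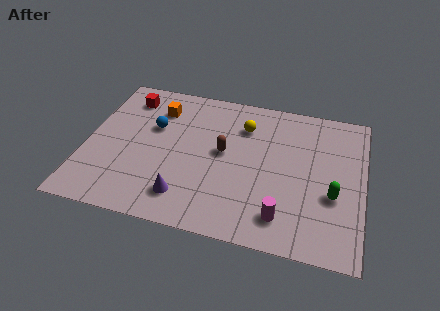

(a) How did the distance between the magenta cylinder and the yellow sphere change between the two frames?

+2.4

Before: roughly 2.9 units apart; after: 5.3. That's 2.4 units further apart.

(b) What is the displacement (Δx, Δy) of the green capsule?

(2.4, 0.6)

The green capsule was at about (8.6, 2.7) and moved to about (11.0, 3.3).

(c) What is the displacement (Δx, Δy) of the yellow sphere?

(0.4, -0.7)

The yellow sphere started near (6.5, 7.2) and ended near (6.9, 6.5).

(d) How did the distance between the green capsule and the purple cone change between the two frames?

+3.8

The distance was about 2.8 in the first image and 6.6 in the second, so they moved 3.8 units further apart.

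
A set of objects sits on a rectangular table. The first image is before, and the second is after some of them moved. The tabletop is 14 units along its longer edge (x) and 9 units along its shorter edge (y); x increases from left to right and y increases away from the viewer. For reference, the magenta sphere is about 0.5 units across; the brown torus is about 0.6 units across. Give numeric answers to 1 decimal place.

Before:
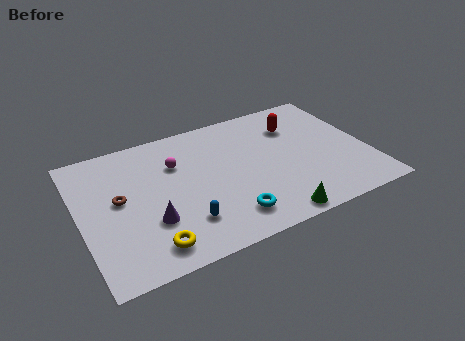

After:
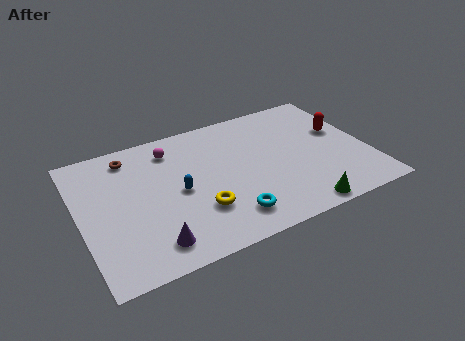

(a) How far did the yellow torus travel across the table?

2.8

The yellow torus moved from about (3.0, 1.4) to (5.5, 2.7), a distance of √(2.5² + 1.3²) ≈ 2.8.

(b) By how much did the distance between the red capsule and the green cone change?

-0.7

They were about 6.1 units apart before and 5.4 after — 0.7 units closer together.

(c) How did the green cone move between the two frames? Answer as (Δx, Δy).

(1.3, 0.0)

The green cone started near (8.8, 0.8) and ended near (10.1, 0.8).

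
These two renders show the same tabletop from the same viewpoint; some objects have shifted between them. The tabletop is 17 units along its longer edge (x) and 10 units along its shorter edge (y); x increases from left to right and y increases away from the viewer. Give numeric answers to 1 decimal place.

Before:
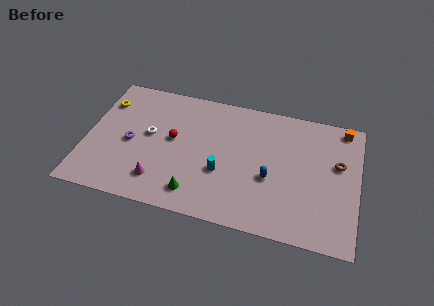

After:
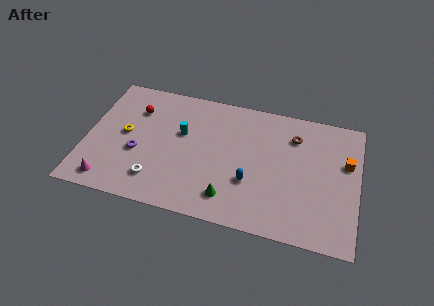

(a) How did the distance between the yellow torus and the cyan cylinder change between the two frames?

-5.0

Before: roughly 8.6 units apart; after: 3.6. That's 5.0 units closer together.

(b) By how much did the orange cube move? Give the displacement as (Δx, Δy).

(0.3, -2.7)

The orange cube was at about (15.9, 9.0) and moved to about (16.2, 6.3).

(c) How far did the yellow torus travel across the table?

2.7

The yellow torus was near (0.9, 7.5) before and (2.4, 5.2) after, so it travelled √(1.5² + 2.3²) ≈ 2.7 units.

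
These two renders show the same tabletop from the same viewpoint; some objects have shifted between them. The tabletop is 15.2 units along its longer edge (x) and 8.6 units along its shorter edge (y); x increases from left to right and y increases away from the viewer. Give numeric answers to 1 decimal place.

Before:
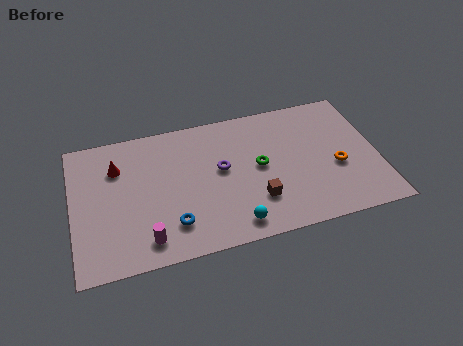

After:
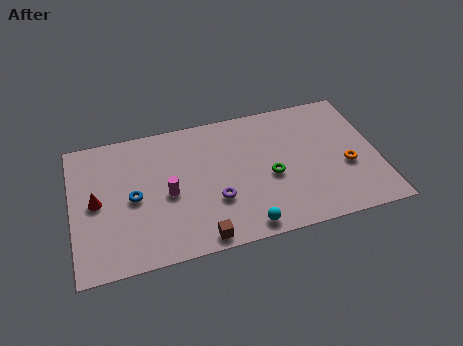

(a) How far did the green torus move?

0.9

The green torus was near (9.3, 4.5) before and (9.8, 3.7) after, so it travelled √(0.5² + 0.8²) ≈ 0.9 units.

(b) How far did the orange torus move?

0.5

From (13.1, 3.5) to (13.6, 3.4), the orange torus covered √(0.5² + 0.1²) ≈ 0.5 units.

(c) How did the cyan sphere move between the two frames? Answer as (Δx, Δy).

(0.5, -0.3)

The cyan sphere started near (7.8, 1.2) and ended near (8.3, 0.9).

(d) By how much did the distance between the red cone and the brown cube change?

-1.7

The distance was about 7.7 in the first image and 6.0 in the second, so they moved 1.7 units closer together.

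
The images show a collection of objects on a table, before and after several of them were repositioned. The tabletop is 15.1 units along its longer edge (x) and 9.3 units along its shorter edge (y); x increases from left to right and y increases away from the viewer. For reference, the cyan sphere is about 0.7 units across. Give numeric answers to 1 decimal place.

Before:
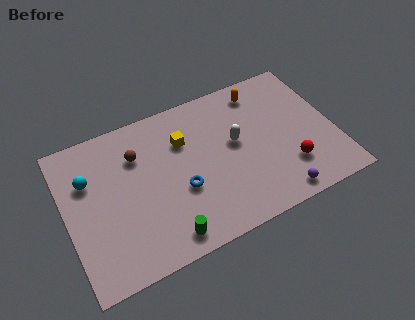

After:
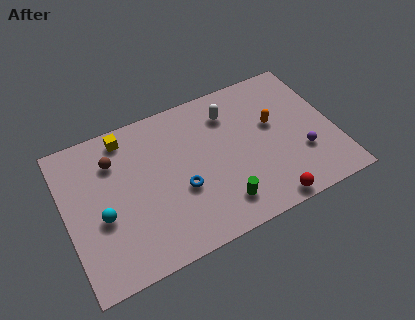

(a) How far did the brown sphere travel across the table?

1.3

From (4.2, 6.7) to (2.9, 6.9), the brown sphere covered √(1.3² + 0.2²) ≈ 1.3 units.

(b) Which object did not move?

the blue torus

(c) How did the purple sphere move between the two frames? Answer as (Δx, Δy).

(1.7, 2.0)

The purple sphere was at about (11.4, 1.0) and moved to about (13.1, 3.0).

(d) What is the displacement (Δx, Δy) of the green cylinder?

(3.2, 0.6)

The green cylinder started near (5.1, 1.2) and ended near (8.3, 1.8).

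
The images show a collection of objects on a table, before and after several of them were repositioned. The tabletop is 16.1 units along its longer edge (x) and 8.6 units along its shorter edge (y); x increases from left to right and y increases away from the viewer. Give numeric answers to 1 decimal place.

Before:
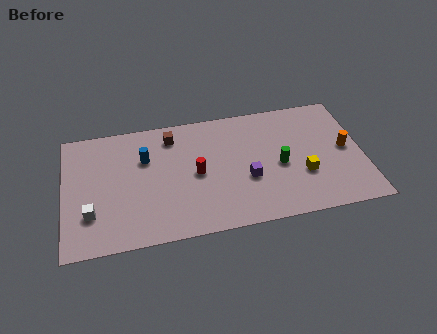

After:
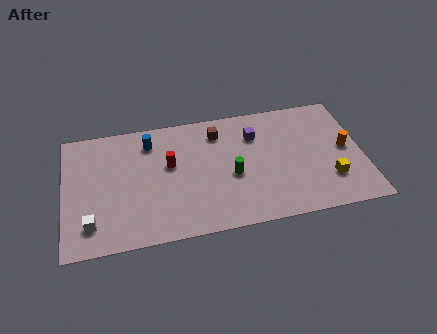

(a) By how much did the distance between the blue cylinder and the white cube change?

+1.6

They were about 4.5 units apart before and 6.1 after — 1.6 units further apart.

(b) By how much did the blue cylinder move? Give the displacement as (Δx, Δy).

(0.3, 1.1)

The blue cylinder was at about (4.4, 5.8) and moved to about (4.7, 6.9).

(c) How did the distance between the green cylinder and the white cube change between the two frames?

-2.5

The distance was about 10.3 in the first image and 7.8 in the second, so they moved 2.5 units closer together.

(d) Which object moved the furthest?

the purple cube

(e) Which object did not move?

the orange cylinder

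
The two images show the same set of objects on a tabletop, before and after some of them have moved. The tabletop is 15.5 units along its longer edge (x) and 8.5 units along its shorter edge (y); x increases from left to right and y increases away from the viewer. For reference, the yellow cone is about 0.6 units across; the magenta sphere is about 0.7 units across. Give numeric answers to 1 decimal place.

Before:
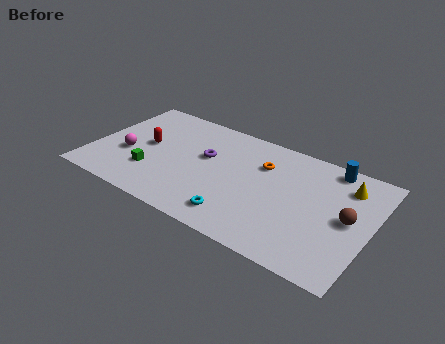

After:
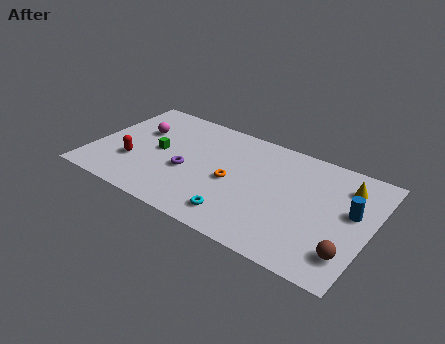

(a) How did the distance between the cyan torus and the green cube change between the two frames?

+0.5

The distance was about 5.2 in the first image and 5.7 in the second, so they moved 0.5 units further apart.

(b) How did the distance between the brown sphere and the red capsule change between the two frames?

+0.8

They were about 11.4 units apart before and 12.2 after — 0.8 units further apart.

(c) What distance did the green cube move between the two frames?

1.8

The green cube moved from about (3.5, 2.5) to (3.6, 4.3), a distance of √(0.1² + 1.8²) ≈ 1.8.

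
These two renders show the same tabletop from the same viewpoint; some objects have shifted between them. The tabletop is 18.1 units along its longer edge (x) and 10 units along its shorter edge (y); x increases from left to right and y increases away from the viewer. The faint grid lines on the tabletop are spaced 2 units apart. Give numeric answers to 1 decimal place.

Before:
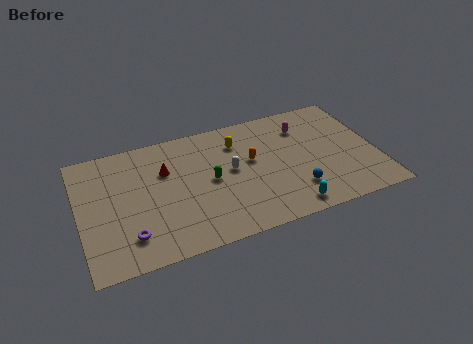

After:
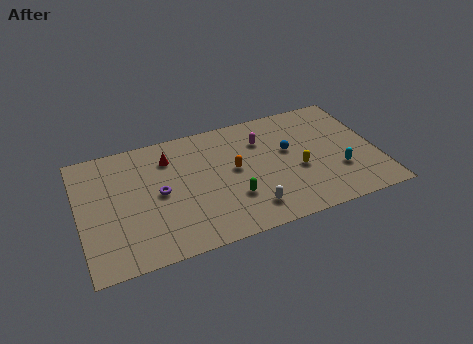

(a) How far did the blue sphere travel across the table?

3.4

The blue sphere was near (12.9, 2.5) before and (12.8, 5.9) after, so it travelled √(0.1² + 3.4²) ≈ 3.4 units.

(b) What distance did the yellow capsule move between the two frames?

4.9

The yellow capsule moved from about (9.8, 7.6) to (13.2, 4.1), a distance of √(3.4² + 3.5²) ≈ 4.9.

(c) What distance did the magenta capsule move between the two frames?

2.6

The magenta capsule moved from about (13.9, 7.6) to (11.3, 7.3), a distance of √(2.6² + 0.3²) ≈ 2.6.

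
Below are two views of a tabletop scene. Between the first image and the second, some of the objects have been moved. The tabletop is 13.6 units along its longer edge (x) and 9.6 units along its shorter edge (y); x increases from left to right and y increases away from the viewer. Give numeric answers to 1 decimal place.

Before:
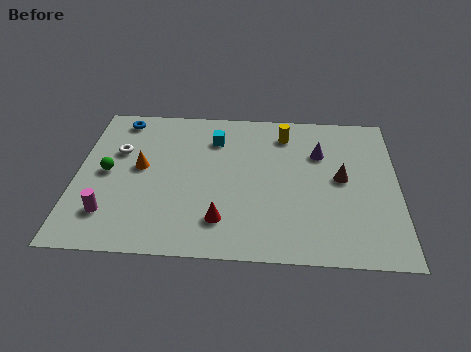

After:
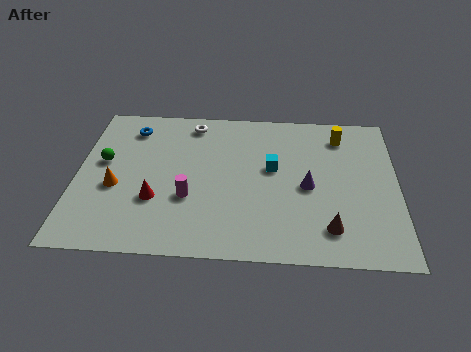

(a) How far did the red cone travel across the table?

3.0

From (6.2, 2.1) to (3.4, 3.2), the red cone covered √(2.8² + 1.1²) ≈ 3.0 units.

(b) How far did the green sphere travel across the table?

0.7

From (1.3, 4.8) to (1.1, 5.5), the green sphere covered √(0.2² + 0.7²) ≈ 0.7 units.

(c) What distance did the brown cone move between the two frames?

3.1

From (11.2, 5.0) to (10.7, 1.9), the brown cone covered √(0.5² + 3.1²) ≈ 3.1 units.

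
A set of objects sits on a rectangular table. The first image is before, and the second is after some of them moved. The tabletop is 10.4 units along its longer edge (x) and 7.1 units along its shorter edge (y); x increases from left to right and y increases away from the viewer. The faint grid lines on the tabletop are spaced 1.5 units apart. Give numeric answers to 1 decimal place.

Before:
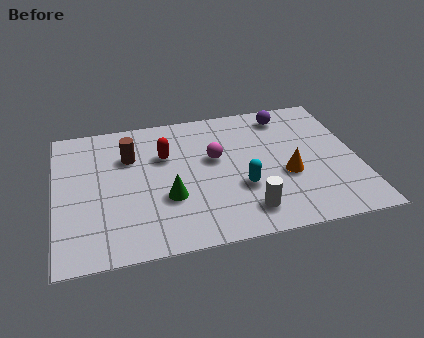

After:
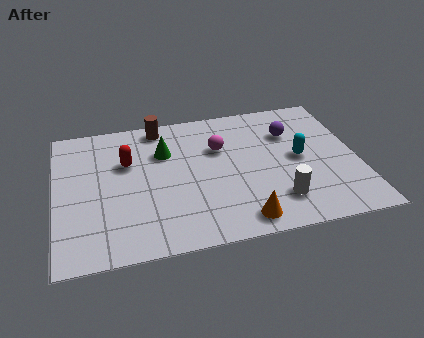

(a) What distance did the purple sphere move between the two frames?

1.0

The purple sphere was near (8.1, 6.0) before and (8.2, 5.0) after, so it travelled √(0.1² + 1.0²) ≈ 1.0 units.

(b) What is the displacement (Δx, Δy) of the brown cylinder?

(1.1, 1.4)

From the two frames, the brown cylinder sits at roughly (2.6, 4.9) before and (3.7, 6.3) after.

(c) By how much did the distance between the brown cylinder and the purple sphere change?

-0.9

The distance was about 5.6 in the first image and 4.7 in the second, so they moved 0.9 units closer together.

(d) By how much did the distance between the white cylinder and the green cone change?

+2.1

The distance was about 2.9 in the first image and 5.0 in the second, so they moved 2.1 units further apart.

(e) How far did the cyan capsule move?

2.4

The cyan capsule moved from about (6.3, 2.5) to (8.4, 3.6), a distance of √(2.1² + 1.1²) ≈ 2.4.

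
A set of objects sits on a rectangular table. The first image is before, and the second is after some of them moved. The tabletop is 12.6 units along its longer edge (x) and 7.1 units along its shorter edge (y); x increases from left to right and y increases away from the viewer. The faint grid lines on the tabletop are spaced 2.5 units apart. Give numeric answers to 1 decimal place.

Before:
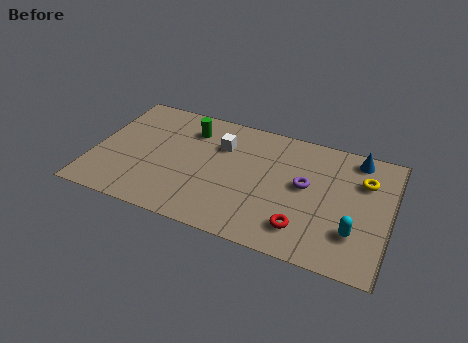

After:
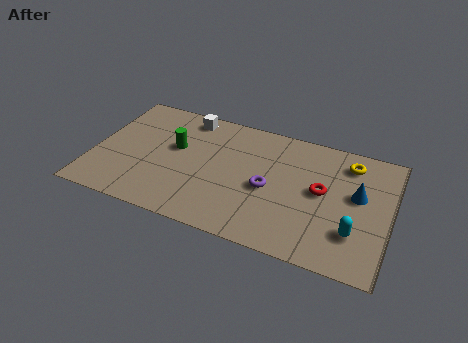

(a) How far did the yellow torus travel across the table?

1.1

The yellow torus moved from about (11.4, 5.0) to (10.7, 5.8), a distance of √(0.7² + 0.8²) ≈ 1.1.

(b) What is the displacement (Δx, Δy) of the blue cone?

(0.2, -2.1)

The blue cone was at about (11.0, 6.2) and moved to about (11.2, 4.1).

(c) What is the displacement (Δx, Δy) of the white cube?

(-1.6, 1.2)

The white cube was at about (5.3, 5.0) and moved to about (3.7, 6.2).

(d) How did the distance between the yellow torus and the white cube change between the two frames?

+0.9

They were about 6.1 units apart before and 7.0 after — 0.9 units further apart.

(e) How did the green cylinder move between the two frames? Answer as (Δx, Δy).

(-0.5, -1.3)

The green cylinder started near (3.9, 5.5) and ended near (3.4, 4.2).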